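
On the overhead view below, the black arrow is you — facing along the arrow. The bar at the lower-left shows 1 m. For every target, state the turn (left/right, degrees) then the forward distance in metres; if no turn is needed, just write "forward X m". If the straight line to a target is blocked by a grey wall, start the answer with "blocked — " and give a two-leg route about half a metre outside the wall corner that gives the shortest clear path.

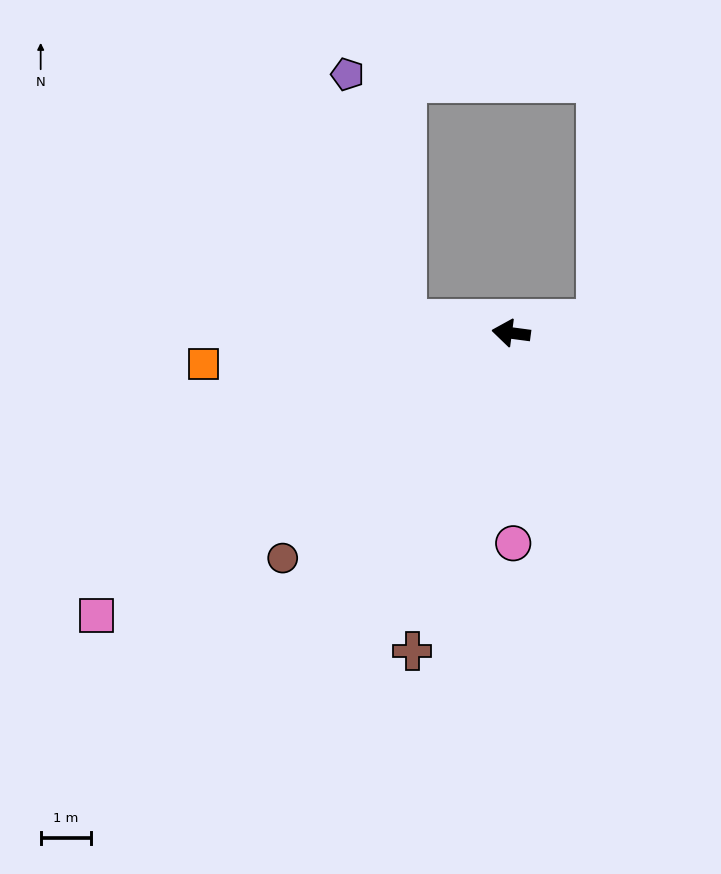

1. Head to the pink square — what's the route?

turn left 42°, forward 10.0 m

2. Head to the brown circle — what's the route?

turn left 52°, forward 6.4 m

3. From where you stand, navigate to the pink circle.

turn left 98°, forward 4.2 m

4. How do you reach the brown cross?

turn left 80°, forward 6.6 m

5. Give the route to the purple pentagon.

blocked — forward 2.1 m, then turn right 69°, forward 5.0 m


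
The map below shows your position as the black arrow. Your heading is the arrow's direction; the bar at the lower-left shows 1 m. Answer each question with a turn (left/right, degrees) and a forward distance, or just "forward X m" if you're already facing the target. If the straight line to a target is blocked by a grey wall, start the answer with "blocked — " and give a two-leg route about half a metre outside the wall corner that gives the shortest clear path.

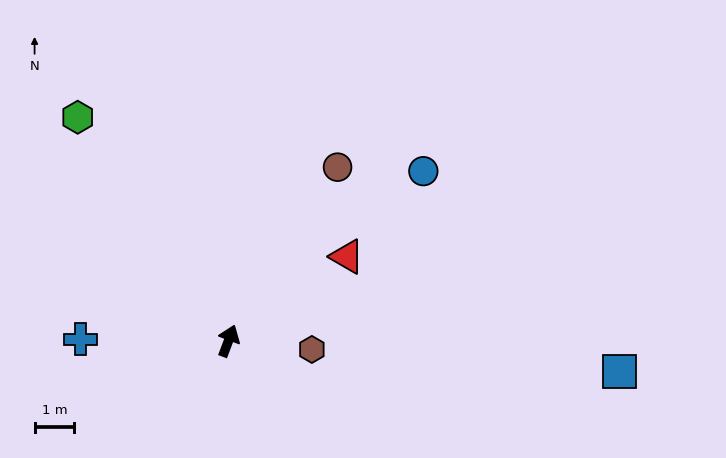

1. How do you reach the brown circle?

turn right 11°, forward 5.1 m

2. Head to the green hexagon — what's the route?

turn left 55°, forward 6.8 m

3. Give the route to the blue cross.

turn left 110°, forward 3.7 m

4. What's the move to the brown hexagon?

turn right 75°, forward 2.1 m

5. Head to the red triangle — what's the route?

turn right 34°, forward 3.6 m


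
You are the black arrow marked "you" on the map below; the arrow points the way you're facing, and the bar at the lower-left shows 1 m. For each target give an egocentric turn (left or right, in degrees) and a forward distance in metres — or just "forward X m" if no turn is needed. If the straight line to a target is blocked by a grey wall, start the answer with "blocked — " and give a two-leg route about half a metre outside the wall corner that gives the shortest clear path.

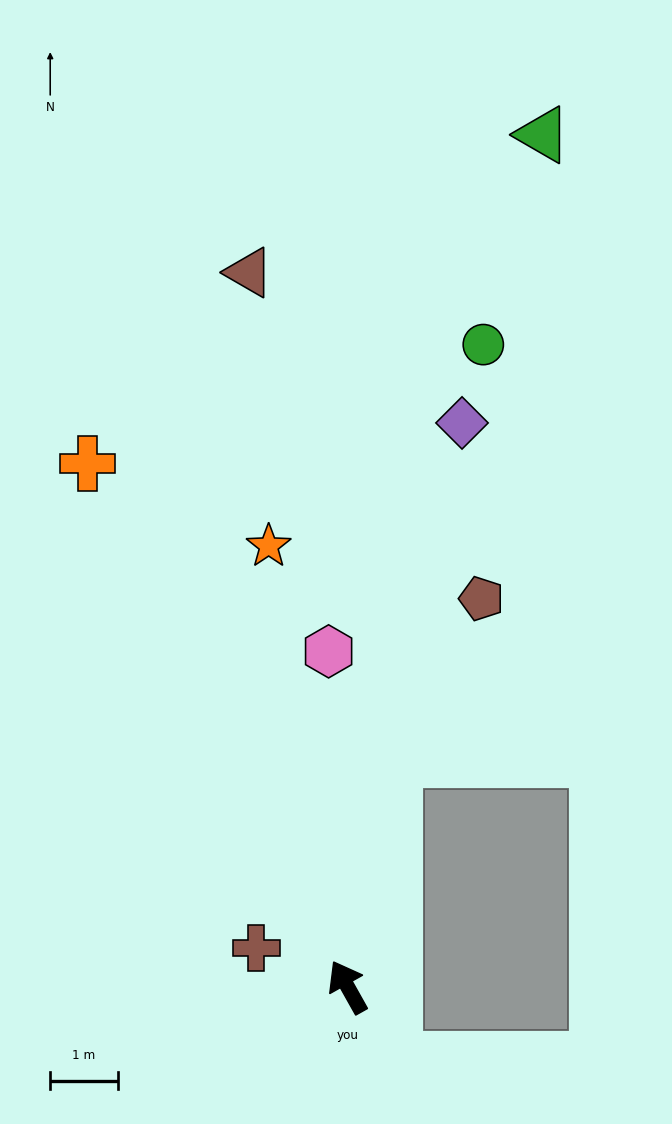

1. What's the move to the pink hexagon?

turn right 26°, forward 5.0 m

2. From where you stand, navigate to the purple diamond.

turn right 41°, forward 8.5 m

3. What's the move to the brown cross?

turn left 38°, forward 1.5 m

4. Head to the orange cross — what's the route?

turn right 3°, forward 8.6 m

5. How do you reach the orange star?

turn right 19°, forward 6.6 m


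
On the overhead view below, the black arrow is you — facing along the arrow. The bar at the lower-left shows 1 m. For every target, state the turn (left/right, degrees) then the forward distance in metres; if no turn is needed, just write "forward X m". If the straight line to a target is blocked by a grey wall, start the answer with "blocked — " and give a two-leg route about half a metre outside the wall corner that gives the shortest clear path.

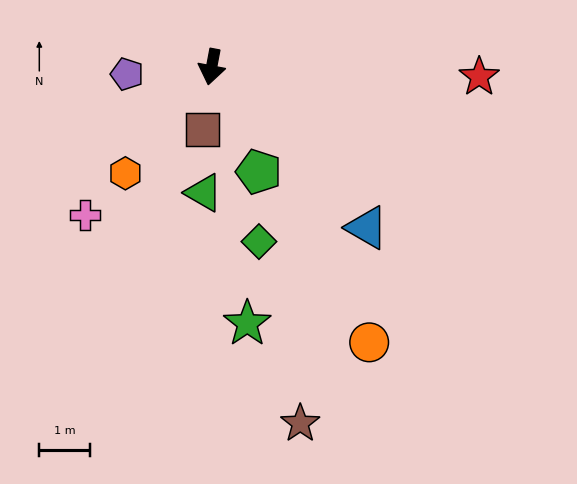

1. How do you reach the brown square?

turn left 3°, forward 1.2 m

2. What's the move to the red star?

turn left 99°, forward 5.3 m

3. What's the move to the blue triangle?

turn left 55°, forward 4.4 m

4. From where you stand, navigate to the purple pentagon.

turn right 74°, forward 1.7 m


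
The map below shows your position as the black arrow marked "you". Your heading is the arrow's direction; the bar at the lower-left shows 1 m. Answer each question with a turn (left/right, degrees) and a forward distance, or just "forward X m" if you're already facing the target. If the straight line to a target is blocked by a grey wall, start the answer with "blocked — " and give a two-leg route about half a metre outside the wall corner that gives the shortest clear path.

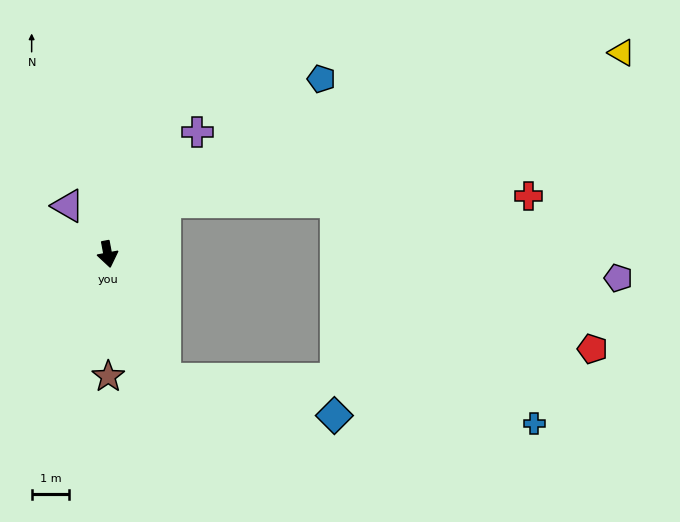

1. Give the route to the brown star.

turn right 10°, forward 3.2 m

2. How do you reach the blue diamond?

blocked — turn left 14°, forward 3.7 m, then turn left 53°, forward 4.6 m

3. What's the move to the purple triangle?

turn right 151°, forward 1.7 m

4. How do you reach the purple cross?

turn left 133°, forward 4.0 m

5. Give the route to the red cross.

blocked — turn left 122°, forward 2.1 m, then turn right 42°, forward 9.6 m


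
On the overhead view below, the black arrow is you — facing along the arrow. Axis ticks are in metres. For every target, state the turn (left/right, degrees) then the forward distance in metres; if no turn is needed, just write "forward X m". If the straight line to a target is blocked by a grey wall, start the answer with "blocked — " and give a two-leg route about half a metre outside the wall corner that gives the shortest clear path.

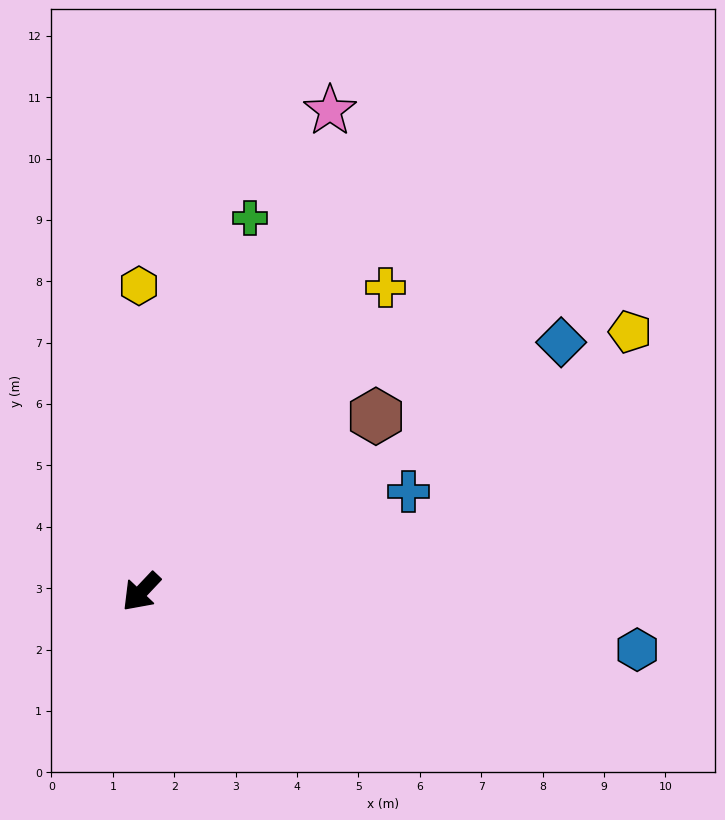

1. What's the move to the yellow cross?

turn right 175°, forward 6.4 m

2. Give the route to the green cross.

turn right 153°, forward 6.3 m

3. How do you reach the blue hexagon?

turn left 127°, forward 8.1 m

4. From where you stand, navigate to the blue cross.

turn left 154°, forward 4.7 m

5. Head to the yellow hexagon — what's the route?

turn right 136°, forward 5.0 m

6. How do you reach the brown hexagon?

turn left 170°, forward 4.8 m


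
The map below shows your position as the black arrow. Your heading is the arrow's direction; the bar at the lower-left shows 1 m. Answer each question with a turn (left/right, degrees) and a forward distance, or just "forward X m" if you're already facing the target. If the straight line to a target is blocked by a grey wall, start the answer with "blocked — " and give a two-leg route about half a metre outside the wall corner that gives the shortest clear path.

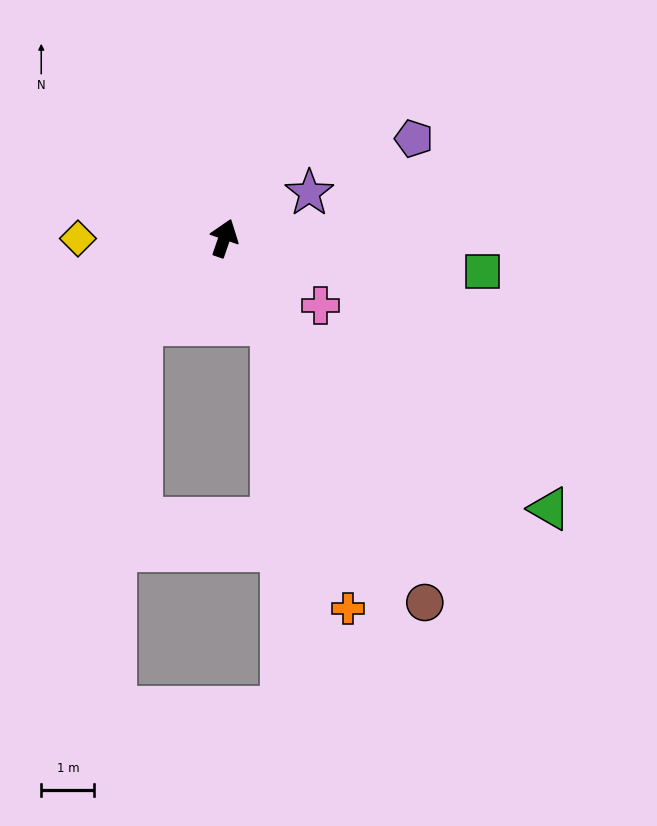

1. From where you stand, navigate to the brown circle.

turn right 132°, forward 7.8 m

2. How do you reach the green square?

turn right 78°, forward 4.9 m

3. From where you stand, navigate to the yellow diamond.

turn left 109°, forward 2.8 m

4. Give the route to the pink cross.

turn right 106°, forward 2.2 m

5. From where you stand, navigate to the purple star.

turn right 43°, forward 1.8 m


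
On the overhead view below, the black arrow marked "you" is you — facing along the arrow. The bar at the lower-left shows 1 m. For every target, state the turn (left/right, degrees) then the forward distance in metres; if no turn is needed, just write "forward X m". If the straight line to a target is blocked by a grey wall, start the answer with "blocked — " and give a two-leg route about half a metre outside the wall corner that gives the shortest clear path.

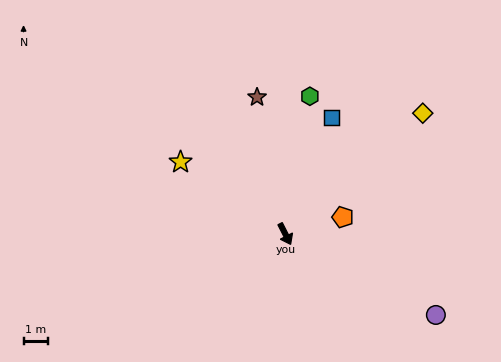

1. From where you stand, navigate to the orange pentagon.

turn left 79°, forward 2.4 m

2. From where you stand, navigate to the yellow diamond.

turn left 104°, forward 7.5 m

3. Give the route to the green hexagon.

turn left 143°, forward 5.7 m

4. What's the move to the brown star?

turn left 165°, forward 5.7 m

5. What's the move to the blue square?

turn left 132°, forward 5.1 m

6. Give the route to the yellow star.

turn right 151°, forward 5.2 m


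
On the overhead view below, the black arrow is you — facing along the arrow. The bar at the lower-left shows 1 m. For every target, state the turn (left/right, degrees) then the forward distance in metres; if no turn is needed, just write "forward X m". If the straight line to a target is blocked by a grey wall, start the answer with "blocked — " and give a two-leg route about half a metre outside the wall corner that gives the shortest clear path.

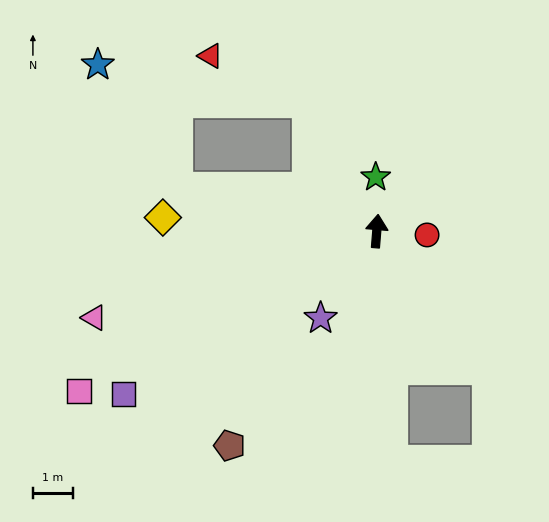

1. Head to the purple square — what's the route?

turn left 127°, forward 7.5 m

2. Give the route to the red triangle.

blocked — turn left 32°, forward 3.7 m, then turn left 38°, forward 2.7 m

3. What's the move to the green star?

turn left 6°, forward 1.3 m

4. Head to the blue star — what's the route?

blocked — turn left 83°, forward 5.1 m, then turn right 46°, forward 3.7 m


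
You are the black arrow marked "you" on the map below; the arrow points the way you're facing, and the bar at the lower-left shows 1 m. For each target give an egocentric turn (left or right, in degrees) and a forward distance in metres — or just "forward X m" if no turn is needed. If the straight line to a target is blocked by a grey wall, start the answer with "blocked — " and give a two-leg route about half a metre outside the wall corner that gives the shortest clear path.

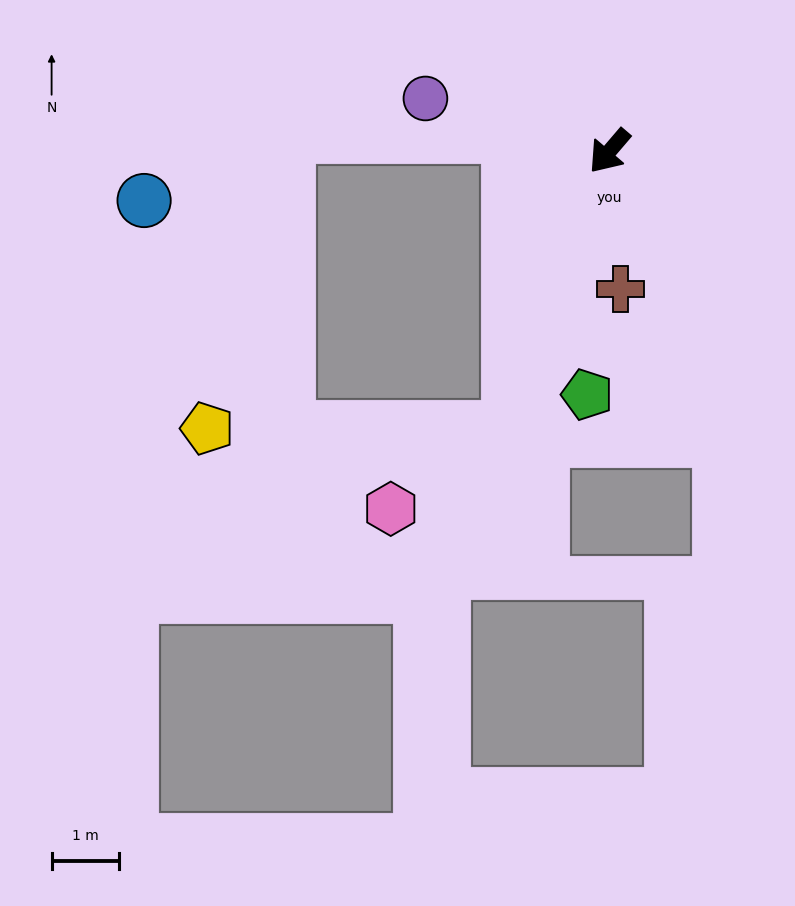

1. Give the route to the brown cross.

turn left 45°, forward 2.0 m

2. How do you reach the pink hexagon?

blocked — turn left 21°, forward 4.4 m, then turn right 37°, forward 2.1 m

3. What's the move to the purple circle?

turn right 65°, forward 2.8 m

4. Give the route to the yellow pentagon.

blocked — turn left 21°, forward 4.4 m, then turn right 71°, forward 4.5 m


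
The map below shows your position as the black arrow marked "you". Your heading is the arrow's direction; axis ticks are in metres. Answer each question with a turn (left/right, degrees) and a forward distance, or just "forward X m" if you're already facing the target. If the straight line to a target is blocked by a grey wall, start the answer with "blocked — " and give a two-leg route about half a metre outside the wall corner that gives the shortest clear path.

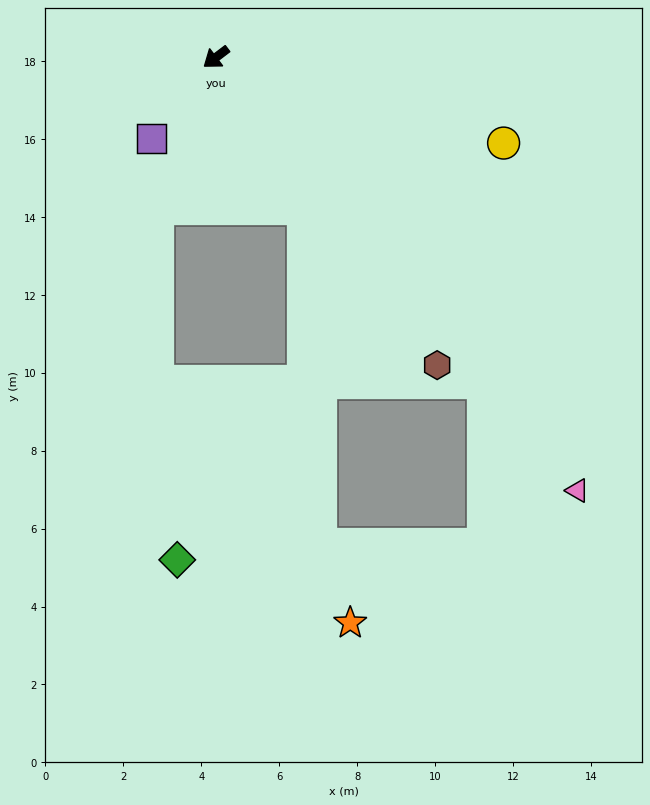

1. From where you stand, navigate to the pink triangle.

turn left 93°, forward 14.5 m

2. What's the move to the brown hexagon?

turn left 89°, forward 9.7 m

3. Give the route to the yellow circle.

turn left 126°, forward 7.7 m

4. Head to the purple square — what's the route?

turn left 14°, forward 2.7 m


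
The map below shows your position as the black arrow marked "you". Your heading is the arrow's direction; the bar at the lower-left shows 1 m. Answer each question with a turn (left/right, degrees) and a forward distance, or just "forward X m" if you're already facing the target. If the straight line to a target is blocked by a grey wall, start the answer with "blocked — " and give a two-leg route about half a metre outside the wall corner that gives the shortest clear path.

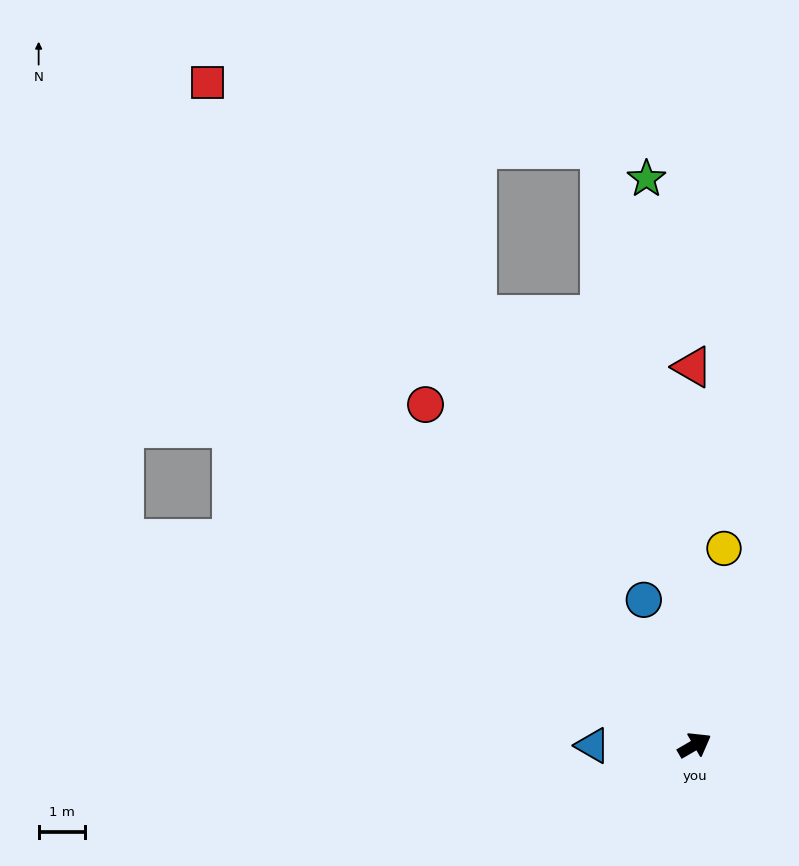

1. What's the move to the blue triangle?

turn left 150°, forward 2.2 m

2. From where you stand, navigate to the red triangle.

turn left 60°, forward 8.1 m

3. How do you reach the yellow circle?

turn left 51°, forward 4.3 m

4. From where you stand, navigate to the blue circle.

turn left 79°, forward 3.3 m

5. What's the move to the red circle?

turn left 98°, forward 9.3 m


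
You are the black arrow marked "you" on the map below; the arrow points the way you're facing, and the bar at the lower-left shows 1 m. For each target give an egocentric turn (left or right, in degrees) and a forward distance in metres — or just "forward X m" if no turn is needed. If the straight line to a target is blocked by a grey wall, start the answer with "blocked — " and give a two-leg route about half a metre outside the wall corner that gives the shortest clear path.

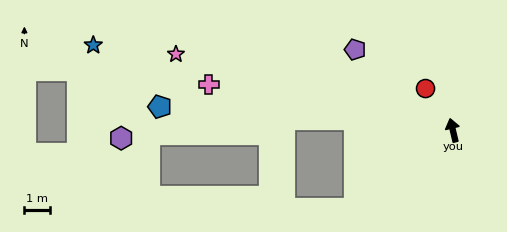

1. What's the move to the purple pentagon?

turn left 37°, forward 5.0 m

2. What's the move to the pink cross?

turn left 66°, forward 9.8 m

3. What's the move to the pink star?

turn left 61°, forward 11.3 m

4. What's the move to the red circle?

turn left 20°, forward 2.0 m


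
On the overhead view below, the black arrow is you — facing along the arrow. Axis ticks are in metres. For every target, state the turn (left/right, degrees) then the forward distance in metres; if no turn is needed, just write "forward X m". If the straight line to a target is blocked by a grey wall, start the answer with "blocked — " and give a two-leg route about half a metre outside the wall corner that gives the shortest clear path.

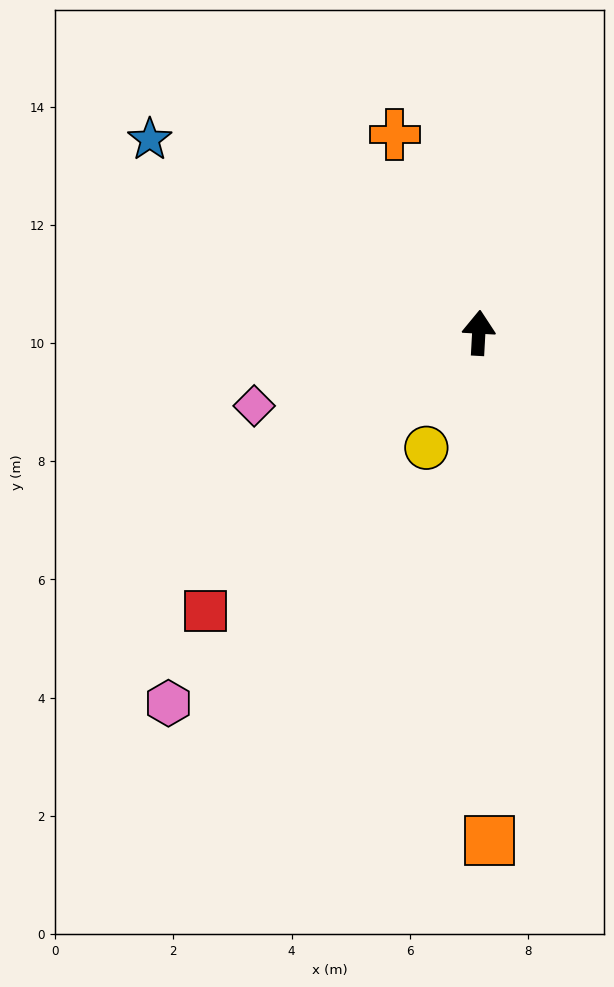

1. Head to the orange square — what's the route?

turn right 176°, forward 8.6 m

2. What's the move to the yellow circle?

turn left 159°, forward 2.1 m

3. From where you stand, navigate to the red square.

turn left 139°, forward 6.6 m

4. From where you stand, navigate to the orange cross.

turn left 26°, forward 3.6 m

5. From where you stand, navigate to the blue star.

turn left 63°, forward 6.5 m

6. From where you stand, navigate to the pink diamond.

turn left 111°, forward 4.0 m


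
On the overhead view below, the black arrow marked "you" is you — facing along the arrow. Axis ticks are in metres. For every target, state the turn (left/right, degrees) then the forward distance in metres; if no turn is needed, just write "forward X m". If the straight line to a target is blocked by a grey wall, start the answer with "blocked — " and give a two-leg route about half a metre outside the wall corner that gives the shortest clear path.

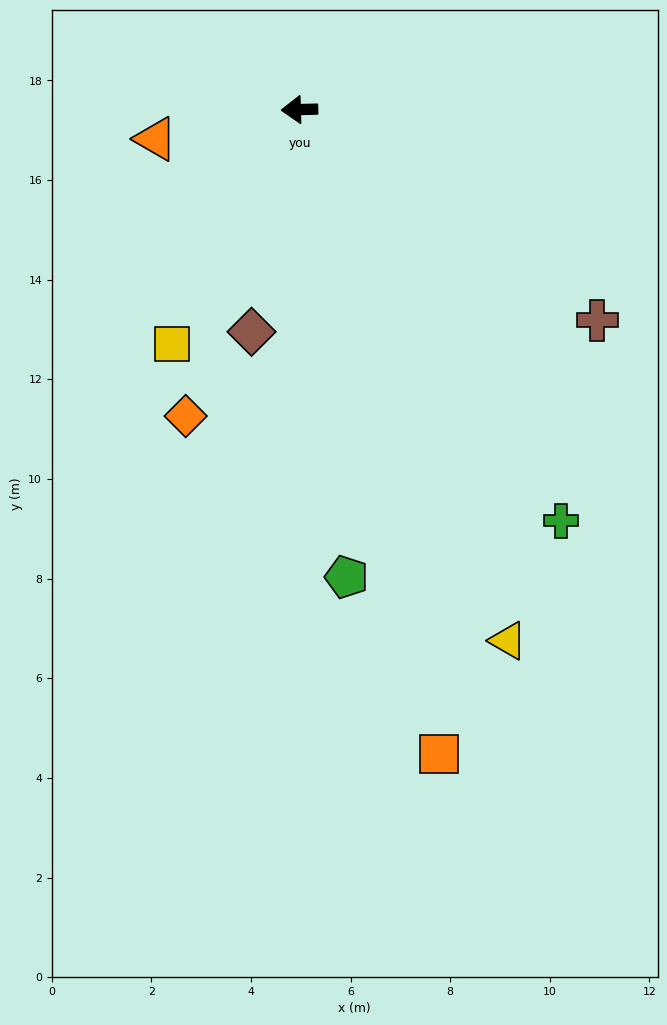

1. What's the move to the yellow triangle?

turn left 110°, forward 11.5 m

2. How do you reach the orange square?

turn left 101°, forward 13.2 m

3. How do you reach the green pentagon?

turn left 94°, forward 9.4 m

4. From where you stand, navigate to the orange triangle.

turn left 10°, forward 2.9 m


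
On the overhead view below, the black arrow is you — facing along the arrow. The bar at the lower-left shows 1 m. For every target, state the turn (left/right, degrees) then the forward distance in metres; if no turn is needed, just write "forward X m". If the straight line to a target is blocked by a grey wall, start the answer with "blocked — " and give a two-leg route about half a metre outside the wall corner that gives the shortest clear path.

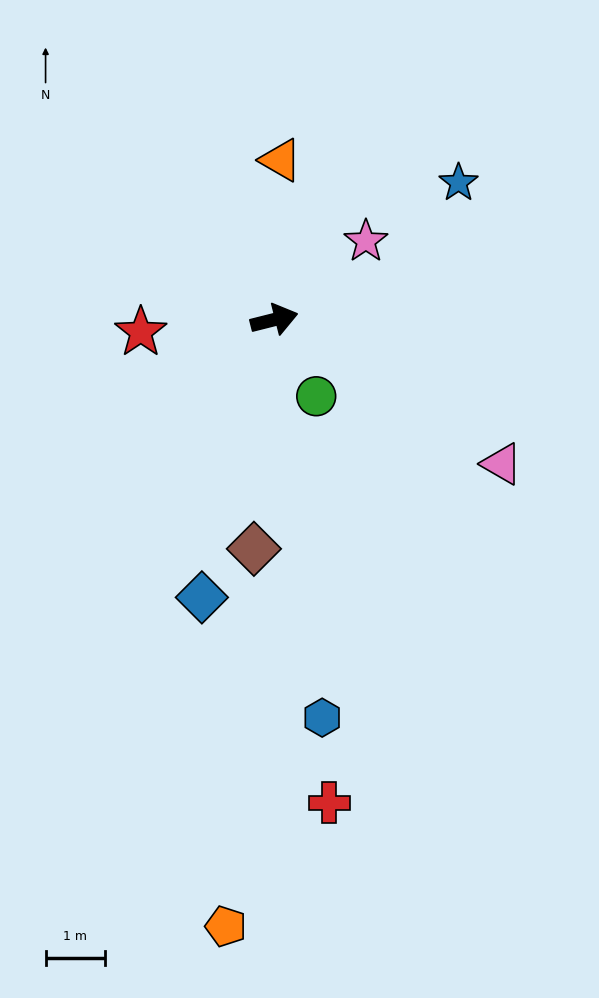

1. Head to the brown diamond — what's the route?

turn right 109°, forward 3.9 m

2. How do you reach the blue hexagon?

turn right 97°, forward 6.8 m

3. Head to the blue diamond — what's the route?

turn right 119°, forward 4.8 m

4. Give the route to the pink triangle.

turn right 47°, forward 4.5 m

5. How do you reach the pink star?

turn left 26°, forward 2.0 m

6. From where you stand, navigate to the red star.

turn left 171°, forward 2.3 m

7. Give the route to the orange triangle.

turn left 74°, forward 2.7 m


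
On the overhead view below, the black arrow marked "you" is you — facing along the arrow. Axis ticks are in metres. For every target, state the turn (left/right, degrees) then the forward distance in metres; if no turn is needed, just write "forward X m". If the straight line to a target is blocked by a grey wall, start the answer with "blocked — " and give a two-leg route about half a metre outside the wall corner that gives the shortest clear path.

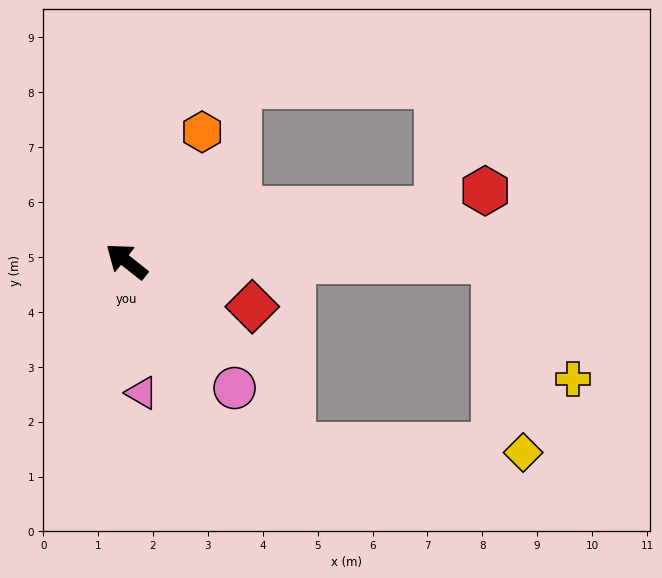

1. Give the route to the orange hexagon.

turn right 82°, forward 2.7 m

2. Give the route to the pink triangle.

turn left 135°, forward 2.4 m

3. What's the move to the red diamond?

turn right 161°, forward 2.4 m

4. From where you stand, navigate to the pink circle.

turn left 169°, forward 3.0 m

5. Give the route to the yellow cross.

blocked — turn right 141°, forward 6.7 m, then turn right 57°, forward 2.6 m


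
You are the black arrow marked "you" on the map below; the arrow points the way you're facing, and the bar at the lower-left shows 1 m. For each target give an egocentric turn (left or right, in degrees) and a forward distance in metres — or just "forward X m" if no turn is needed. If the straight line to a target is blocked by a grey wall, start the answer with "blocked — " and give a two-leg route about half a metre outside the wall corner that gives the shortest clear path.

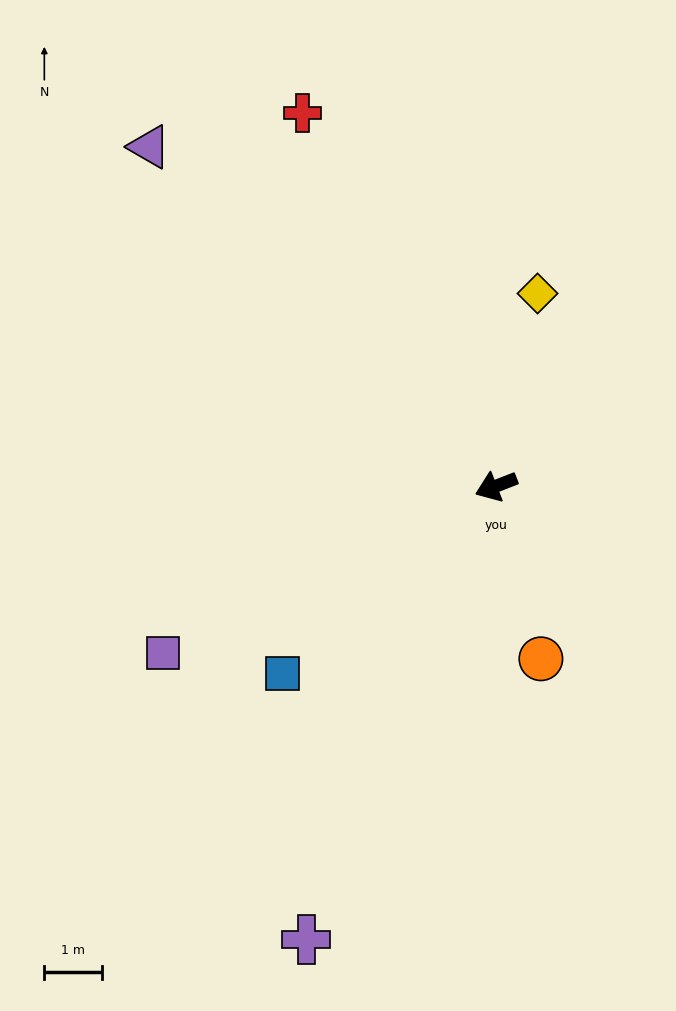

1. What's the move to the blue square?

turn left 20°, forward 5.0 m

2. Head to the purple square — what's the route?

turn left 5°, forward 6.5 m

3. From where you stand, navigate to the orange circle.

turn left 83°, forward 3.1 m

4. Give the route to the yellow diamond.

turn right 123°, forward 3.4 m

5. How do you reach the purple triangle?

turn right 66°, forward 8.5 m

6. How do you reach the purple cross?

turn left 46°, forward 8.6 m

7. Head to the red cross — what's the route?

turn right 84°, forward 7.4 m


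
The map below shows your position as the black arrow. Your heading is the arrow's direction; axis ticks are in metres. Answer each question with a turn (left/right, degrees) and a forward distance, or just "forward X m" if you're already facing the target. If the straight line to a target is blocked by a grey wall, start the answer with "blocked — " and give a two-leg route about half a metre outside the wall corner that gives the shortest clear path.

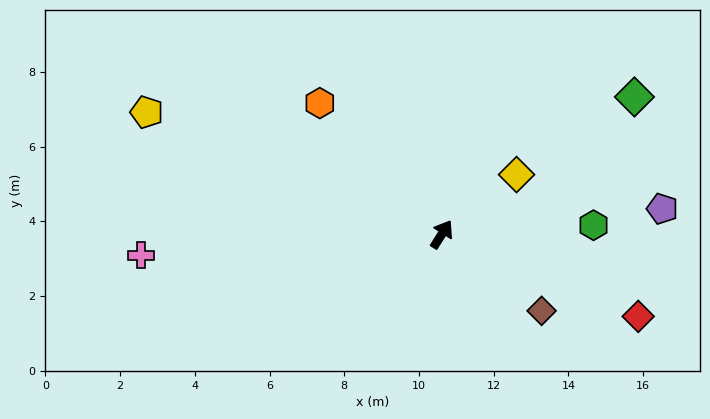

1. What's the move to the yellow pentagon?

turn left 100°, forward 8.5 m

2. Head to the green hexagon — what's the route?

turn right 54°, forward 4.1 m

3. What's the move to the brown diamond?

turn right 95°, forward 3.4 m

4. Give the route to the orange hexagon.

turn left 75°, forward 4.8 m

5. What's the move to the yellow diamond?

turn right 19°, forward 2.6 m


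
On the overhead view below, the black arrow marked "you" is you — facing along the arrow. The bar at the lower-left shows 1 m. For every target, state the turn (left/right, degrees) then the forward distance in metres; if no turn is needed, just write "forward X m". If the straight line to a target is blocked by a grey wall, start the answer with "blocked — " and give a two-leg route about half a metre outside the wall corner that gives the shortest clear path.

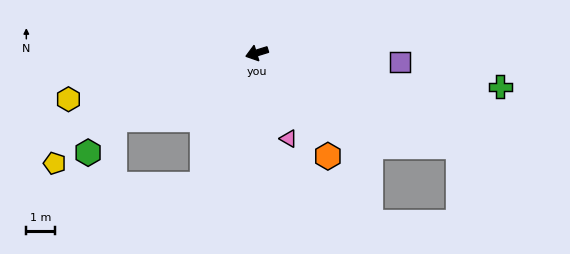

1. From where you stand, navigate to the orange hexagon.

turn left 107°, forward 4.3 m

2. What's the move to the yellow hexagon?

turn right 3°, forward 6.7 m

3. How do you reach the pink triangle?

turn left 93°, forward 3.1 m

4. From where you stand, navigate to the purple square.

turn left 159°, forward 4.9 m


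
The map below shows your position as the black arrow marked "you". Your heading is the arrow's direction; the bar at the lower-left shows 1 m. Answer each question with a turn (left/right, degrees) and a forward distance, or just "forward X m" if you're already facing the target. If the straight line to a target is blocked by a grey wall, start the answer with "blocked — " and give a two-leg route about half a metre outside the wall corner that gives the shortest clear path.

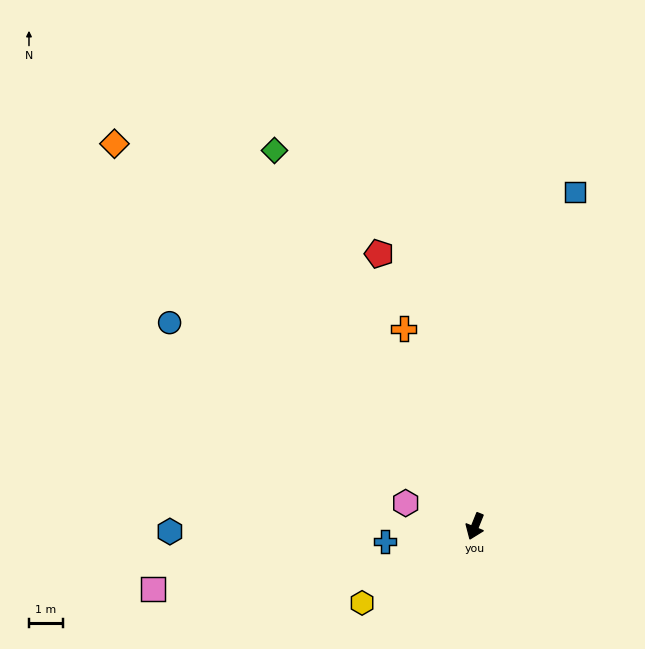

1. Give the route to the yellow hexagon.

turn right 34°, forward 4.1 m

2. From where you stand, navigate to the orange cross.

turn right 138°, forward 6.3 m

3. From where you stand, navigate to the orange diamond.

turn right 115°, forward 15.6 m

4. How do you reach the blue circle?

turn right 102°, forward 10.9 m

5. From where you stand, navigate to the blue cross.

turn right 59°, forward 2.7 m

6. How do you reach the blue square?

turn right 175°, forward 10.4 m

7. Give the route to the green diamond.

turn right 130°, forward 12.7 m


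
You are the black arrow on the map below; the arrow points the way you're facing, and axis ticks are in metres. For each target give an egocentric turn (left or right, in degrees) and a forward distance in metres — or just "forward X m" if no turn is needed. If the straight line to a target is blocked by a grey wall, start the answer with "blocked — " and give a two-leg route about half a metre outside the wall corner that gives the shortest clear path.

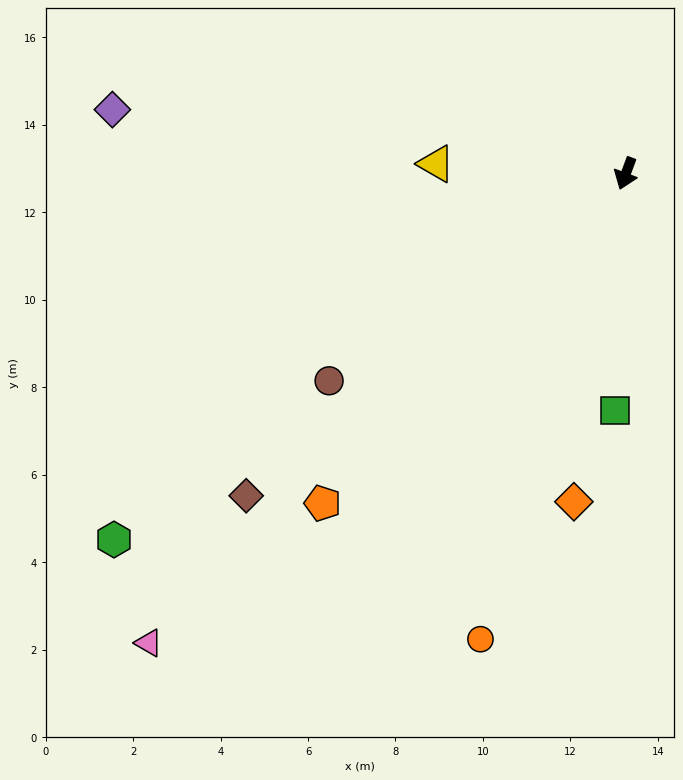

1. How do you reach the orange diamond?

turn left 11°, forward 7.6 m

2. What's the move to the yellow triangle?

turn right 73°, forward 4.3 m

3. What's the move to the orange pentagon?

turn right 22°, forward 10.2 m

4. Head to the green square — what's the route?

turn left 18°, forward 5.4 m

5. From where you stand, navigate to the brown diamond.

turn right 29°, forward 11.4 m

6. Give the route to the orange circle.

turn left 3°, forward 11.2 m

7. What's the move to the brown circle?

turn right 35°, forward 8.3 m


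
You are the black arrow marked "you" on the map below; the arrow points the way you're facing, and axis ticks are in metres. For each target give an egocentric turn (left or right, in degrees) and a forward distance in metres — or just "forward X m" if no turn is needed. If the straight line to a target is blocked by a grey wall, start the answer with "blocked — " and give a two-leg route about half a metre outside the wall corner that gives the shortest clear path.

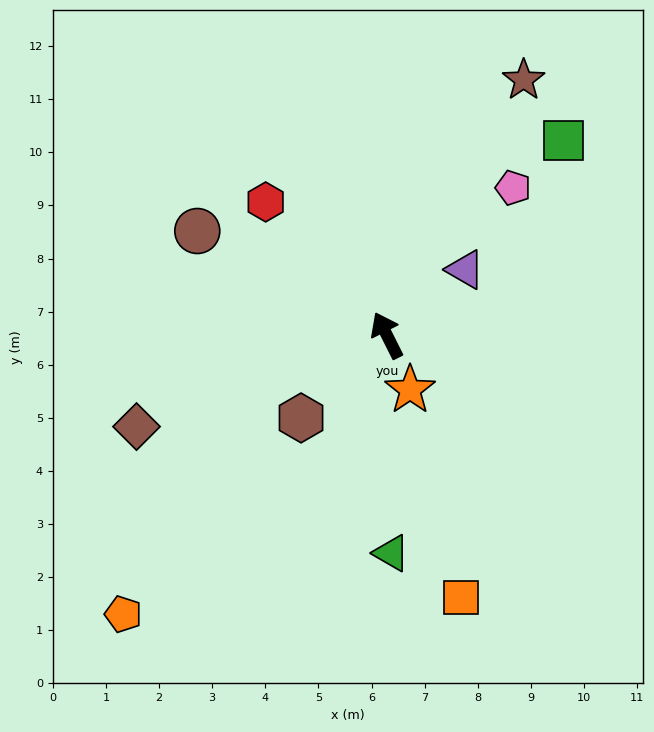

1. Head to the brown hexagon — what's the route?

turn left 107°, forward 2.2 m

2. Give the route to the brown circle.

turn left 35°, forward 4.1 m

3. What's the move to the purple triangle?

turn right 77°, forward 1.9 m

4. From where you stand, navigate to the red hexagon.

turn left 16°, forward 3.4 m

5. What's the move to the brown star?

turn right 55°, forward 5.5 m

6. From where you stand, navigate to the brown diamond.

turn left 83°, forward 5.0 m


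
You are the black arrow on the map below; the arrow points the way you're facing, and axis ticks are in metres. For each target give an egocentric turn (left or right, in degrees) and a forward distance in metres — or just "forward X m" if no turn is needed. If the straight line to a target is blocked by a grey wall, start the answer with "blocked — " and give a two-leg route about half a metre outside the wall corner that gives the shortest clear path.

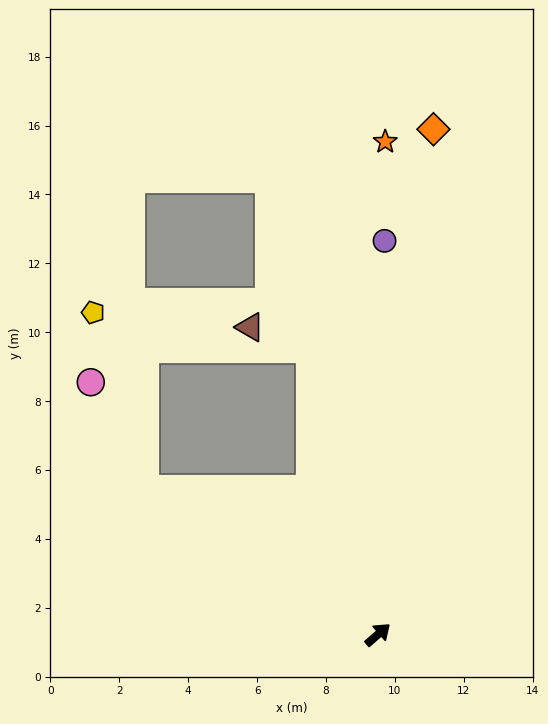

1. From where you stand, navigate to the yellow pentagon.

blocked — turn left 107°, forward 8.0 m, then turn right 42°, forward 5.4 m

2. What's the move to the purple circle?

turn left 48°, forward 11.4 m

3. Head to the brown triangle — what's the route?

blocked — turn left 62°, forward 8.5 m, then turn left 58°, forward 1.9 m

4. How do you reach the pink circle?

blocked — turn left 107°, forward 8.0 m, then turn right 31°, forward 3.5 m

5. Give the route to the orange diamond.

turn left 43°, forward 14.7 m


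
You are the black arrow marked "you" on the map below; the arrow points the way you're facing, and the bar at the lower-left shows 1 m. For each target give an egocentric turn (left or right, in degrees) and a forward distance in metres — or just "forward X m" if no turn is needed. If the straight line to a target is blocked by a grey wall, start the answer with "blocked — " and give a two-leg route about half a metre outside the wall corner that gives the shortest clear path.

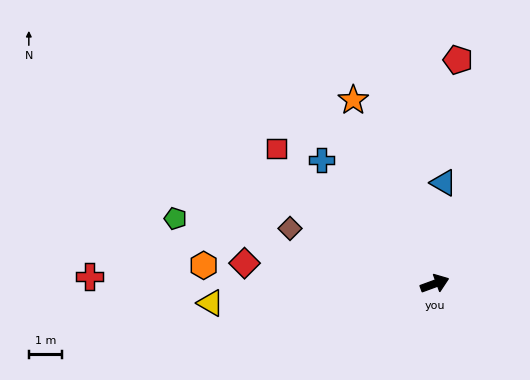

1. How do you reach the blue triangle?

turn left 65°, forward 3.1 m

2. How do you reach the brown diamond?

turn left 139°, forward 4.7 m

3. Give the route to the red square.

turn left 119°, forward 6.3 m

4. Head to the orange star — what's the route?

turn left 94°, forward 6.0 m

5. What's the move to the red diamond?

turn left 154°, forward 5.8 m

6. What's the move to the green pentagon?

turn left 146°, forward 8.1 m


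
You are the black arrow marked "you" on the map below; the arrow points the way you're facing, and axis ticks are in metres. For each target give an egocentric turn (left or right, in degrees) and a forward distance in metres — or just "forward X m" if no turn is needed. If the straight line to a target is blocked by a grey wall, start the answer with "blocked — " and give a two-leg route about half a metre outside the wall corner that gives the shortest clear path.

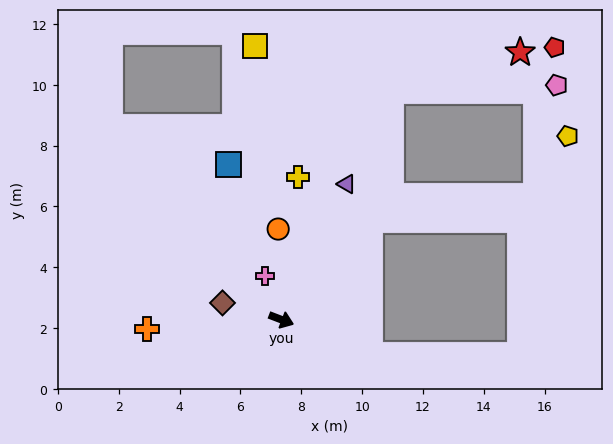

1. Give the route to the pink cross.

turn left 132°, forward 1.5 m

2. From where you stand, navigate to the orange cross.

turn right 155°, forward 4.4 m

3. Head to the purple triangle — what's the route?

turn left 85°, forward 4.9 m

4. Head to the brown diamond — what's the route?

turn right 175°, forward 2.0 m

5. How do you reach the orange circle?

turn left 113°, forward 3.0 m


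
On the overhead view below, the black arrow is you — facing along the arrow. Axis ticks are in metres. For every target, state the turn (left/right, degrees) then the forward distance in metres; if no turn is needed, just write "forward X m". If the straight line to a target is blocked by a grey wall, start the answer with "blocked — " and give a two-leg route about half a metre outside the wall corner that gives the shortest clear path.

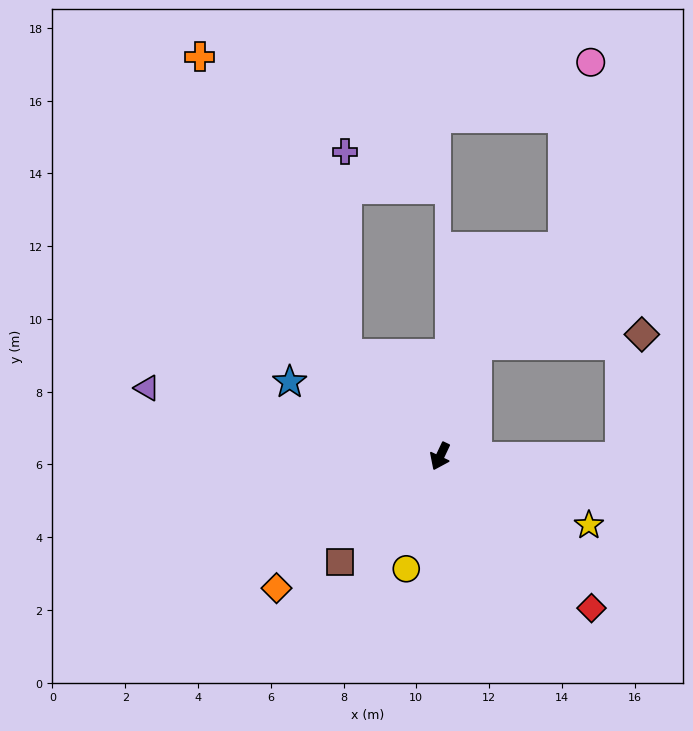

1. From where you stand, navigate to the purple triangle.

turn right 78°, forward 8.3 m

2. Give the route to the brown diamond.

blocked — turn right 173°, forward 3.2 m, then turn right 68°, forward 4.5 m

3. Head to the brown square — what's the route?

turn right 18°, forward 4.0 m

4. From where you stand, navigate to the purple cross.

blocked — turn right 112°, forward 3.8 m, then turn right 42°, forward 5.6 m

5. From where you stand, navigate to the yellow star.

turn left 90°, forward 4.5 m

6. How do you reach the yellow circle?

turn left 9°, forward 3.2 m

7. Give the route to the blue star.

turn right 91°, forward 4.6 m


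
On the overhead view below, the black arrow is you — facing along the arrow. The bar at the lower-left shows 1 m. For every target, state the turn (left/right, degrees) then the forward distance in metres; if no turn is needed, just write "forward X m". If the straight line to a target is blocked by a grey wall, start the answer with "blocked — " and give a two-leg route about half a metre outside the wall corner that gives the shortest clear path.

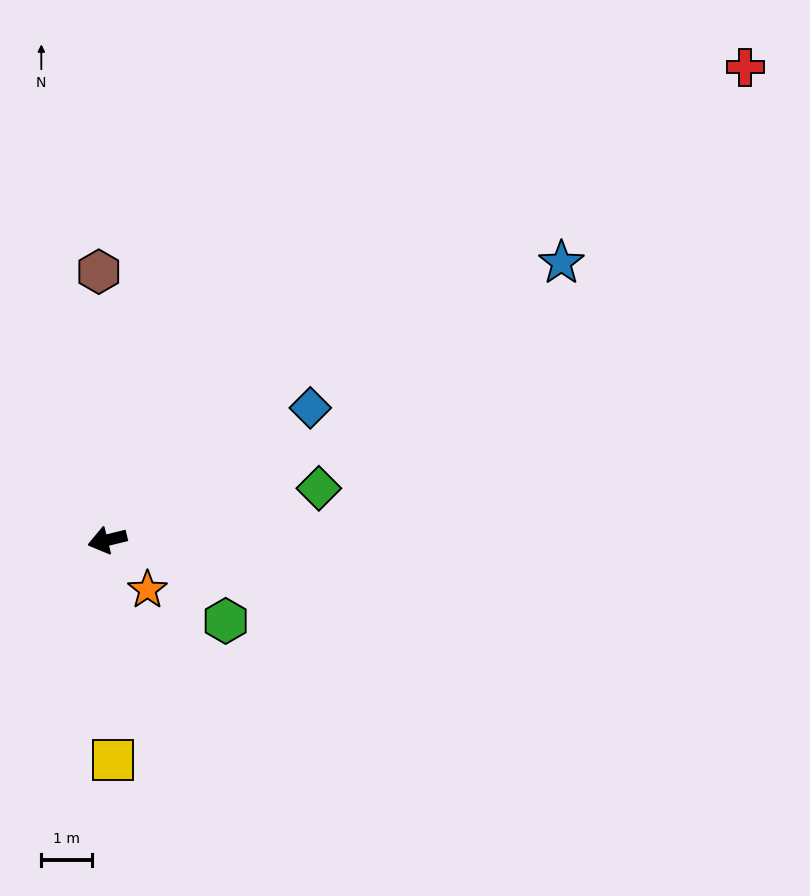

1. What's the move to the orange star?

turn left 115°, forward 1.3 m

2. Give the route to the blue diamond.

turn right 161°, forward 4.8 m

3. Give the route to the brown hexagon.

turn right 102°, forward 5.3 m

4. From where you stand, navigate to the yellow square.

turn left 78°, forward 4.4 m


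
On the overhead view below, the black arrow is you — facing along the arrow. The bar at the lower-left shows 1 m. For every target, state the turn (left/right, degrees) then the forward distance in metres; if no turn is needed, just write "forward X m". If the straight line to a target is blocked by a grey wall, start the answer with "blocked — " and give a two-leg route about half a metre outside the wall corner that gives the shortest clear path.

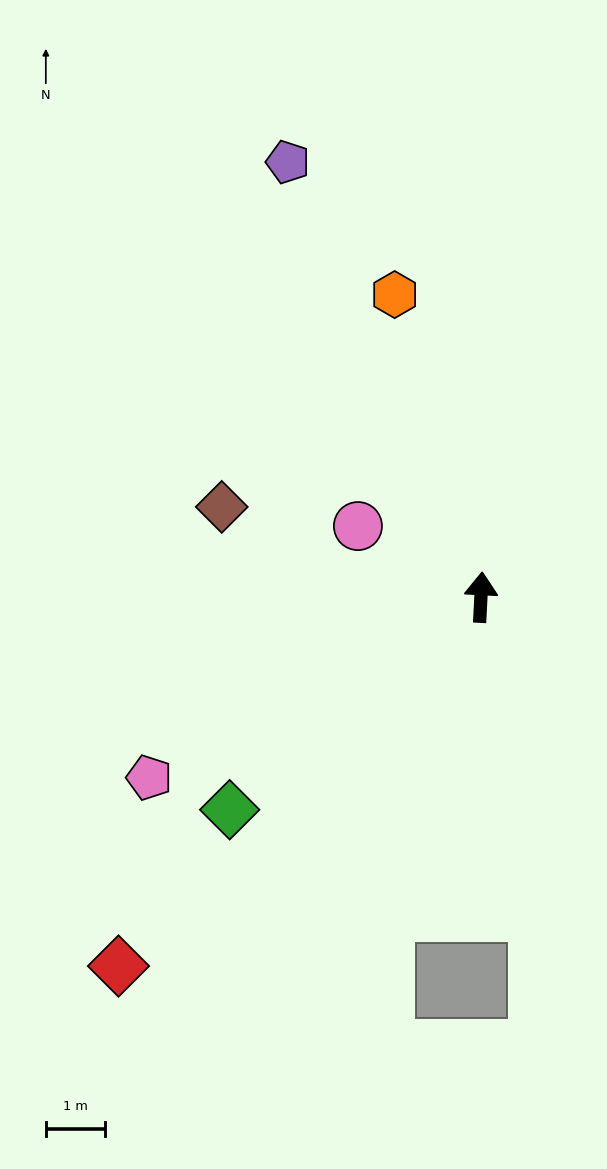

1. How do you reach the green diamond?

turn left 133°, forward 5.6 m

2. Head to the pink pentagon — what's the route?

turn left 121°, forward 6.4 m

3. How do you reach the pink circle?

turn left 63°, forward 2.4 m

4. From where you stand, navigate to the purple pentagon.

turn left 27°, forward 8.0 m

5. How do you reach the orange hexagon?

turn left 19°, forward 5.3 m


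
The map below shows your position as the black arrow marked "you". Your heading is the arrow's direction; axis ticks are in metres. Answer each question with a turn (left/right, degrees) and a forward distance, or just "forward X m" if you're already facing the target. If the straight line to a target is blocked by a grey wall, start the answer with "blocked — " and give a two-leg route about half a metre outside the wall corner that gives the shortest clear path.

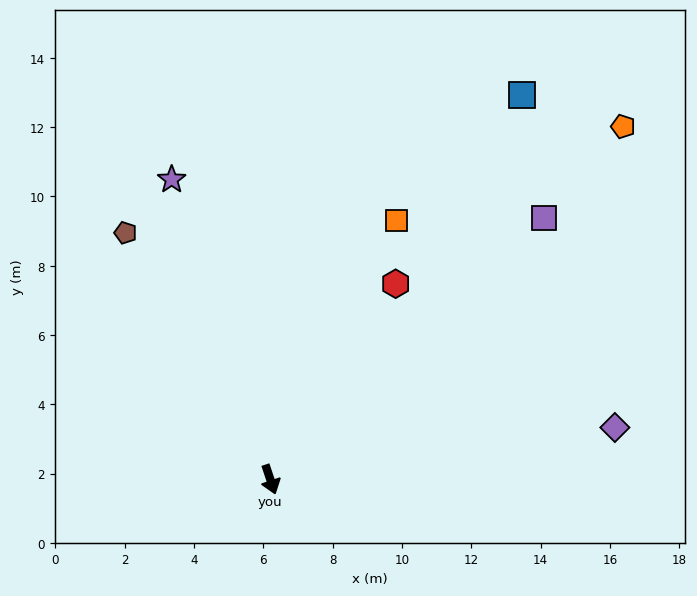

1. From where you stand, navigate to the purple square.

turn left 115°, forward 10.9 m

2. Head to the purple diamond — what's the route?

turn left 80°, forward 10.1 m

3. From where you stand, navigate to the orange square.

turn left 136°, forward 8.3 m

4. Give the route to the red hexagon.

turn left 129°, forward 6.7 m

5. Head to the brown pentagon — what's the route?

turn right 168°, forward 8.3 m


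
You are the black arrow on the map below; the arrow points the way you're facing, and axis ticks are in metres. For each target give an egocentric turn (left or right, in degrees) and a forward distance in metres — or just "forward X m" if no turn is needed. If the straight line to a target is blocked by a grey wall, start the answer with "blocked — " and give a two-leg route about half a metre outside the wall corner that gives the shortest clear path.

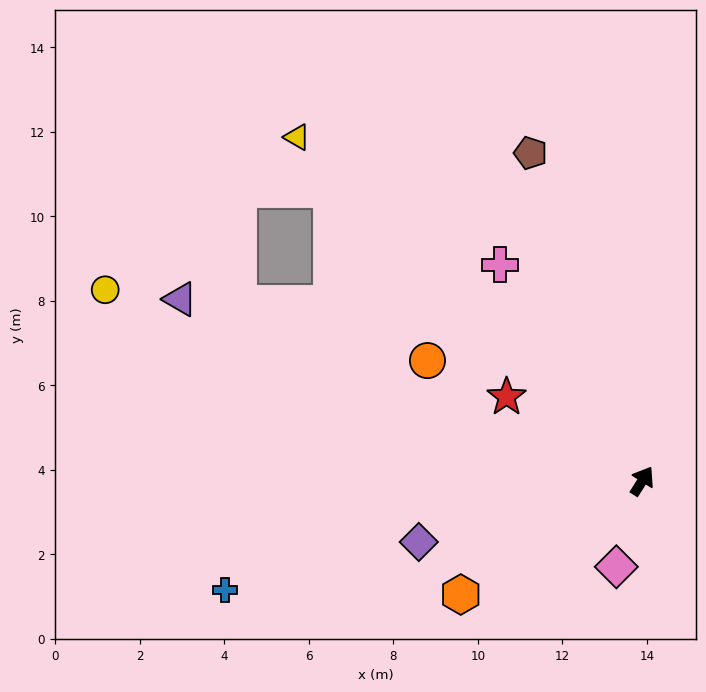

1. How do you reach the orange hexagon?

turn left 154°, forward 5.1 m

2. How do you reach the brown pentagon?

turn left 51°, forward 8.2 m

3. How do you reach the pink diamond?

turn right 164°, forward 2.1 m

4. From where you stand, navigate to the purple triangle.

turn left 101°, forward 11.8 m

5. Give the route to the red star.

turn left 90°, forward 3.8 m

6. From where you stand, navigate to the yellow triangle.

turn left 77°, forward 11.5 m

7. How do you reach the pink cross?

turn left 66°, forward 6.1 m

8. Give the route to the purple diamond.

turn left 138°, forward 5.5 m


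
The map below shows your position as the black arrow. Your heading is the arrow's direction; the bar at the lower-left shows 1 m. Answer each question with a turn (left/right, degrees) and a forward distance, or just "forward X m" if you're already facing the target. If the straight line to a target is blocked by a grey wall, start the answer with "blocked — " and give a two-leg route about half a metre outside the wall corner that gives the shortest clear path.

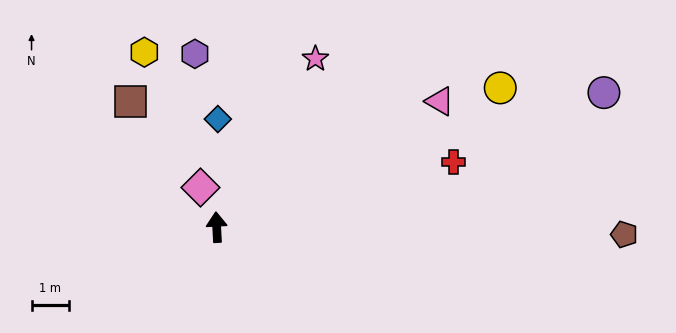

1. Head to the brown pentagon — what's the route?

turn right 94°, forward 11.0 m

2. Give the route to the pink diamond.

turn left 19°, forward 1.2 m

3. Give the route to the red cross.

turn right 78°, forward 6.6 m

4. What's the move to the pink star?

turn right 33°, forward 5.2 m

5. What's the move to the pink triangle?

turn right 64°, forward 6.9 m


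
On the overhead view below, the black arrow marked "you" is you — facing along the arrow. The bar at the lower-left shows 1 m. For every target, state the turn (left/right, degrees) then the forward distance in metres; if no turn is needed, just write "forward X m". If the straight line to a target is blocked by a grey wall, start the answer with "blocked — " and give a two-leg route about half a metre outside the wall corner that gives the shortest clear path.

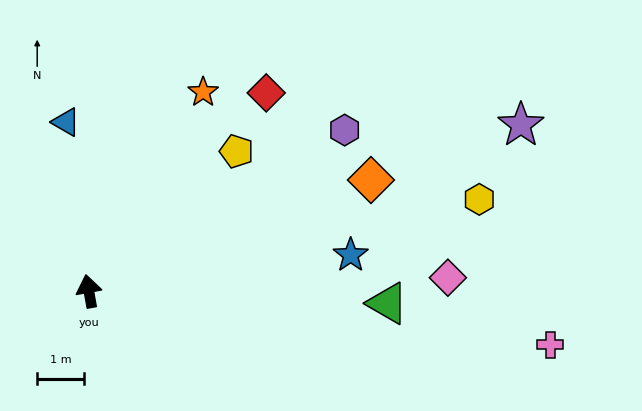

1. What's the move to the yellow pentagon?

turn right 57°, forward 4.3 m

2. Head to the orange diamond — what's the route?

turn right 79°, forward 6.5 m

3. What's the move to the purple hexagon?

turn right 68°, forward 6.4 m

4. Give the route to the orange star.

turn right 40°, forward 4.9 m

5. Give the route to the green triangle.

turn right 103°, forward 6.4 m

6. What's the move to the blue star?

turn right 92°, forward 5.6 m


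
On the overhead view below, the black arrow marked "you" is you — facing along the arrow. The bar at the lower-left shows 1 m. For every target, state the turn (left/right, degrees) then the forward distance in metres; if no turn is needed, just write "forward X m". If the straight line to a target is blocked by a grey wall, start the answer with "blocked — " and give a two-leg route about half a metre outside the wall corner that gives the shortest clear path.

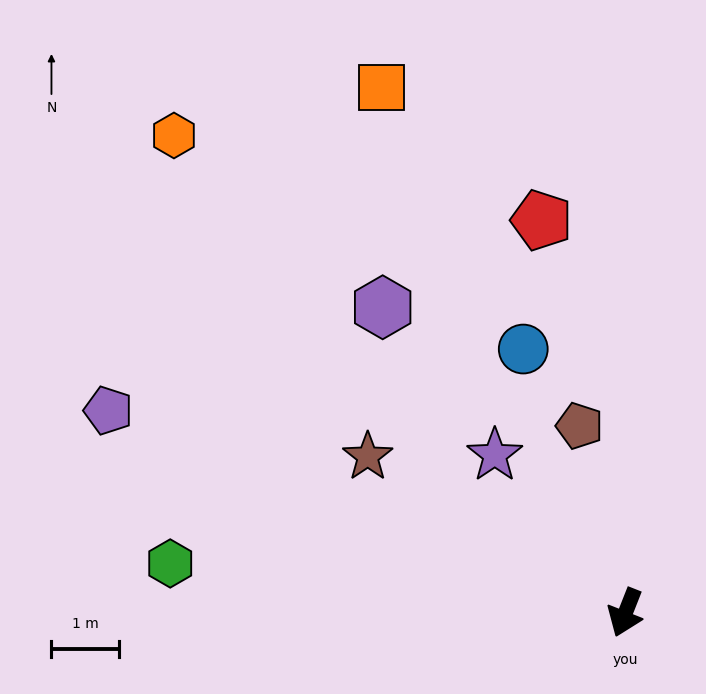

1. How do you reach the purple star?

turn right 119°, forward 3.0 m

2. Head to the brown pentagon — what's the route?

turn right 145°, forward 2.9 m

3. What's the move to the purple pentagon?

turn right 90°, forward 8.3 m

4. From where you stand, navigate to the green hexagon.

turn right 75°, forward 6.8 m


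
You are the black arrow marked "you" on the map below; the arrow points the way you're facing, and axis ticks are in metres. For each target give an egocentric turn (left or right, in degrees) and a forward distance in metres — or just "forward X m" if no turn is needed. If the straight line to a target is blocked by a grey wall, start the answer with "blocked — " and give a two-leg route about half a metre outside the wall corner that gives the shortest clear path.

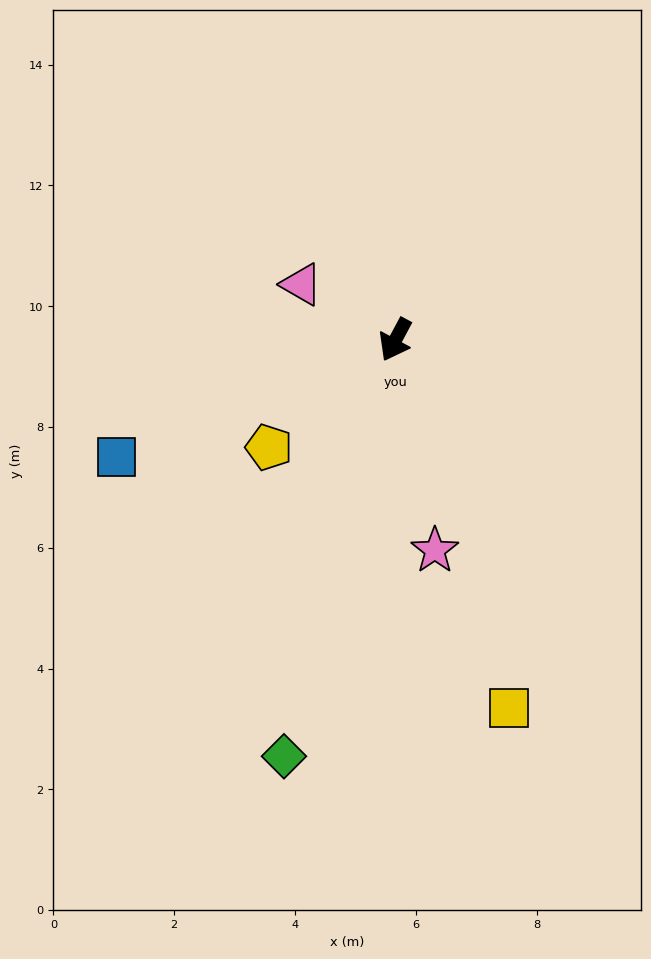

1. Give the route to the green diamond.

turn left 13°, forward 7.1 m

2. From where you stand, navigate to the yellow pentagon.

turn right 21°, forward 2.7 m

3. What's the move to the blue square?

turn right 39°, forward 5.0 m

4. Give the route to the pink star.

turn left 39°, forward 3.5 m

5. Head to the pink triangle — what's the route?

turn right 92°, forward 1.8 m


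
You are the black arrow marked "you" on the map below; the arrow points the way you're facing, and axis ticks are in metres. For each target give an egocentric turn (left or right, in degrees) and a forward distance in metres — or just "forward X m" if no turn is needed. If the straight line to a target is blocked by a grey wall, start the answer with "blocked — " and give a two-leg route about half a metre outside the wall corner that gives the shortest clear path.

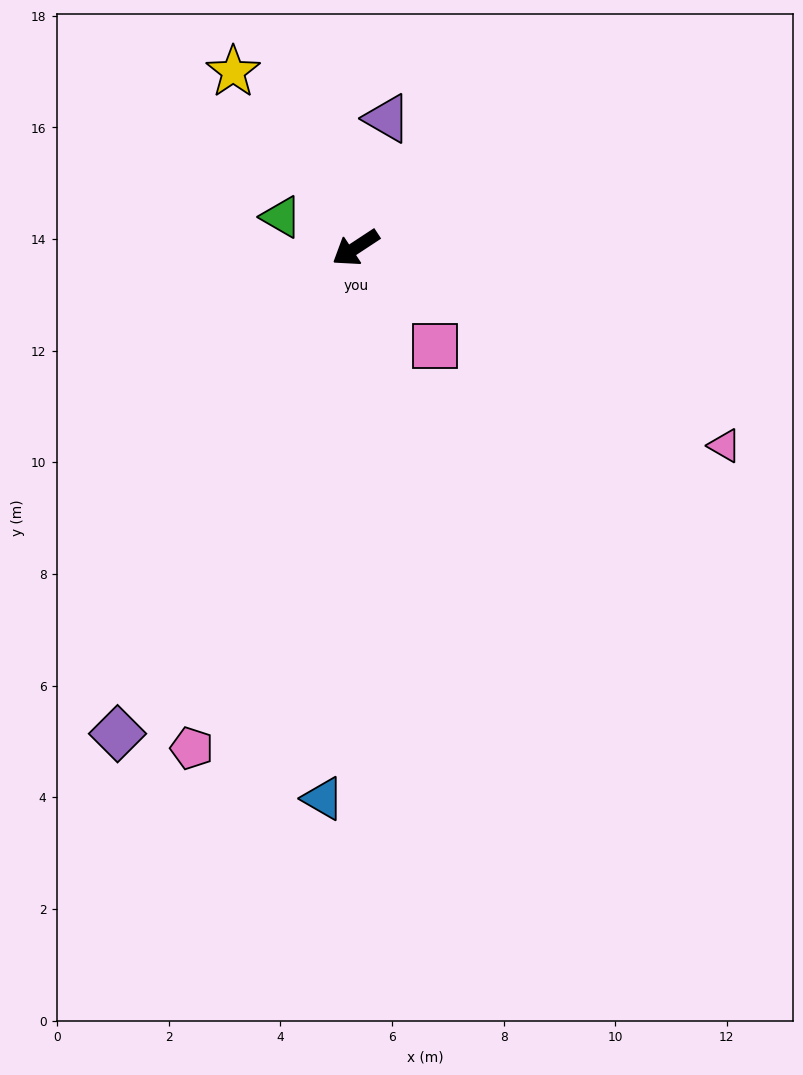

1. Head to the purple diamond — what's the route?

turn left 31°, forward 9.7 m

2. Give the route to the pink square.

turn left 96°, forward 2.3 m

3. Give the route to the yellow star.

turn right 89°, forward 3.8 m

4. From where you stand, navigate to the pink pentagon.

turn left 39°, forward 9.4 m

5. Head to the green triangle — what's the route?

turn right 56°, forward 1.4 m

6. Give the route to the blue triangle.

turn left 53°, forward 9.9 m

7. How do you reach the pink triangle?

turn left 118°, forward 7.5 m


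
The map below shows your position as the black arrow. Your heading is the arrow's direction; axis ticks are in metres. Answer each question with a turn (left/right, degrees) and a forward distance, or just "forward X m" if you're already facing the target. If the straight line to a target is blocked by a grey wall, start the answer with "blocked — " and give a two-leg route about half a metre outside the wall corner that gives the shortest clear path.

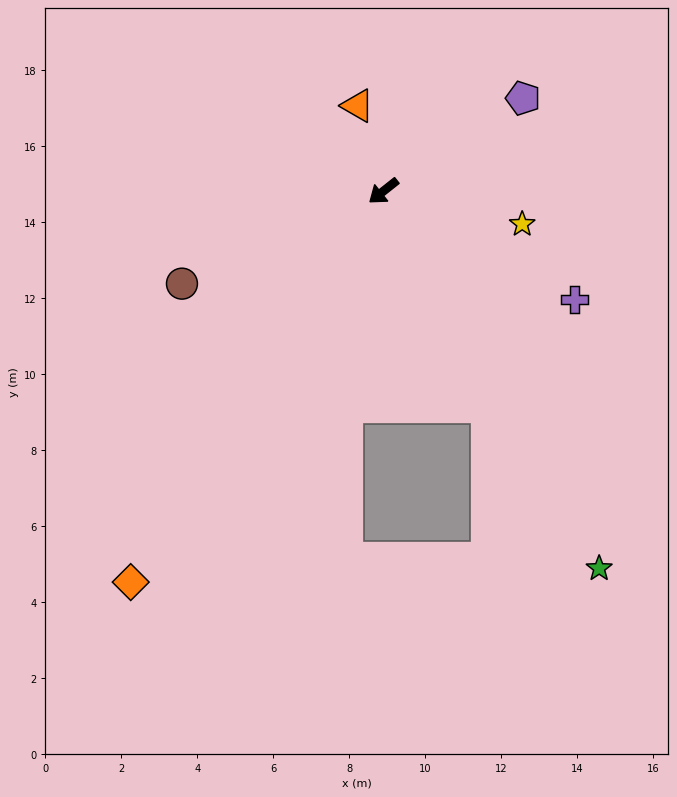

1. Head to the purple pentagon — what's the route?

turn left 175°, forward 4.4 m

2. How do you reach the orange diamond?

turn left 19°, forward 12.2 m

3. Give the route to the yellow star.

turn left 128°, forward 3.8 m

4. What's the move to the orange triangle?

turn right 112°, forward 2.3 m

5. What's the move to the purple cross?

turn left 112°, forward 5.8 m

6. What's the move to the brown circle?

turn right 14°, forward 5.8 m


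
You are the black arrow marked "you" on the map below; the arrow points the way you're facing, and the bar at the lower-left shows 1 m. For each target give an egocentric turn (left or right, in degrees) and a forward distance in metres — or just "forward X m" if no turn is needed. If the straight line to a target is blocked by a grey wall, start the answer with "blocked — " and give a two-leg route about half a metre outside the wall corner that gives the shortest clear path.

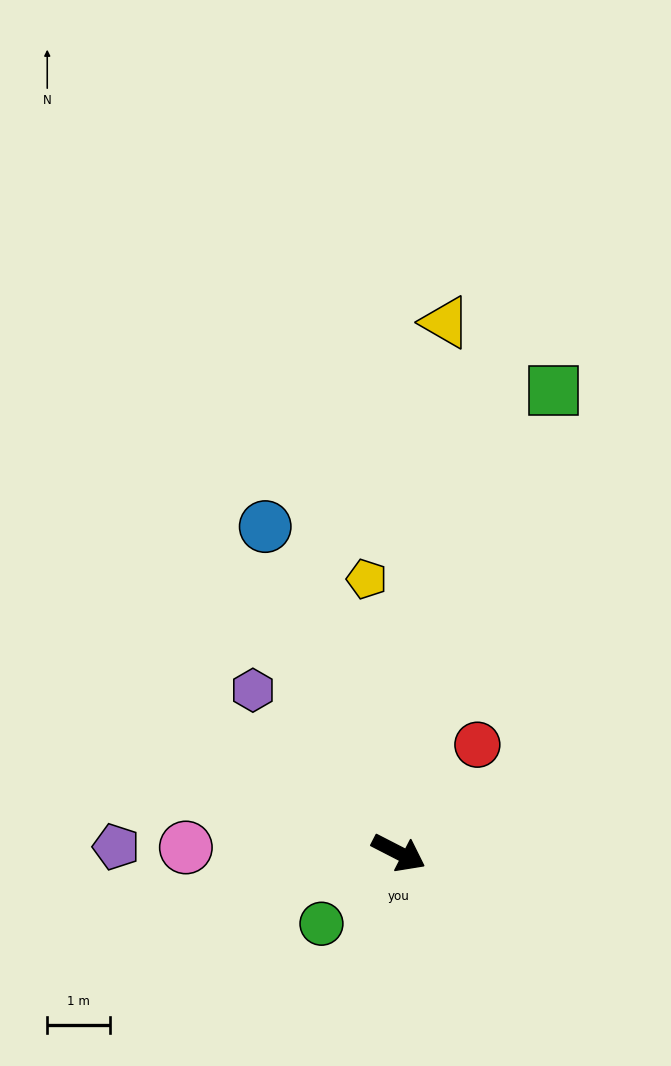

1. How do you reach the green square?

turn left 99°, forward 7.8 m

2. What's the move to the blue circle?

turn left 139°, forward 5.6 m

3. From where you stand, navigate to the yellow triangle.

turn left 112°, forward 8.5 m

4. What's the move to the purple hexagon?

turn left 159°, forward 3.5 m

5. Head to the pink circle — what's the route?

turn right 154°, forward 3.4 m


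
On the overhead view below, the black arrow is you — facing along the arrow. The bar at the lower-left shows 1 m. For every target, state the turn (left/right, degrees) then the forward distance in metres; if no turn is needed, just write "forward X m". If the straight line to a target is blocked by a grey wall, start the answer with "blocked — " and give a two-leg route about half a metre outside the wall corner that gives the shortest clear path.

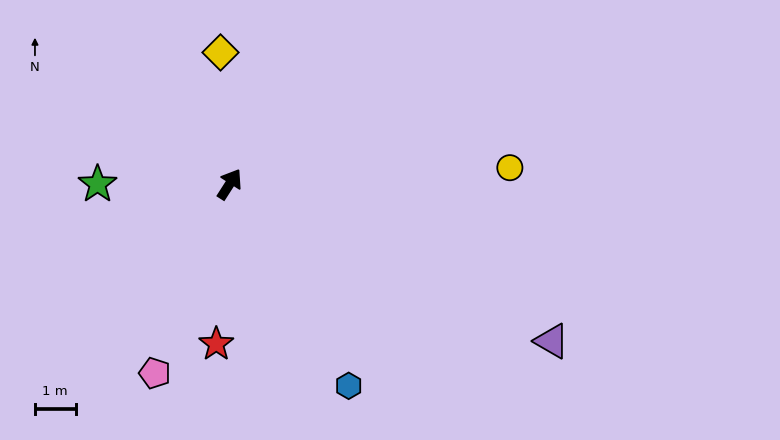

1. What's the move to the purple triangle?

turn right 83°, forward 8.8 m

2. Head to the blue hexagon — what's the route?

turn right 117°, forward 5.8 m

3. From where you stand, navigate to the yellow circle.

turn right 54°, forward 6.9 m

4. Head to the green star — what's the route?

turn left 123°, forward 3.3 m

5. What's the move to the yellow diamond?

turn left 37°, forward 3.3 m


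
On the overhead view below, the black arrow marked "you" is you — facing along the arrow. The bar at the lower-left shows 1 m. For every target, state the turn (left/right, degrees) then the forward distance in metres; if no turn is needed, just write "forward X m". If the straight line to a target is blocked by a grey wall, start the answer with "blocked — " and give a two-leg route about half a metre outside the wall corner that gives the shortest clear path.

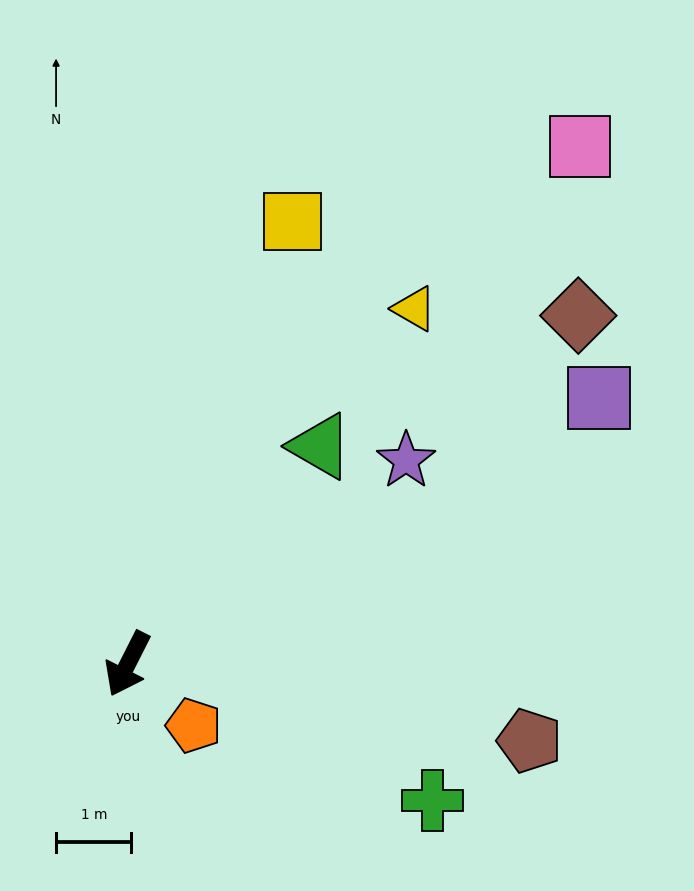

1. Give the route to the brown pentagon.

turn left 106°, forward 5.4 m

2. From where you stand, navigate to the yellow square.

turn right 174°, forward 6.3 m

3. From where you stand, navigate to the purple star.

turn left 153°, forward 4.6 m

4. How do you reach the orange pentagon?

turn left 74°, forward 1.2 m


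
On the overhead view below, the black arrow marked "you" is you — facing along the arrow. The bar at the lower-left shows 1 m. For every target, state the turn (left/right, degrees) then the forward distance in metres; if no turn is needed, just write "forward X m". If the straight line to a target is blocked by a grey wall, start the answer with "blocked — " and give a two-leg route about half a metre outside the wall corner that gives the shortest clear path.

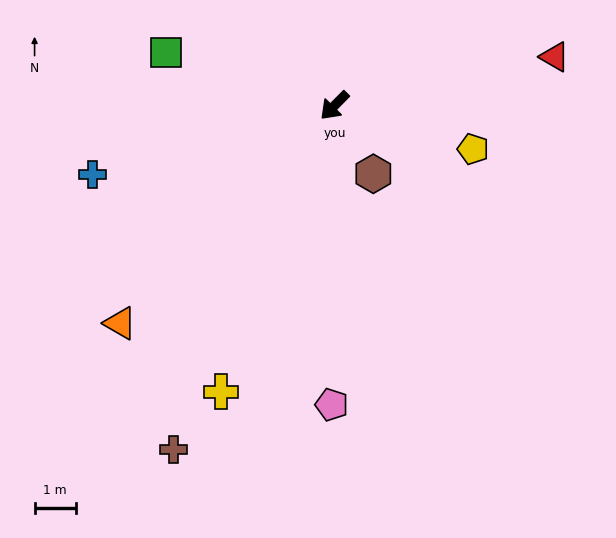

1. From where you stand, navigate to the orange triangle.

forward 7.4 m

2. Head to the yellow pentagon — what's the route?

turn left 117°, forward 3.5 m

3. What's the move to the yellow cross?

turn left 23°, forward 7.4 m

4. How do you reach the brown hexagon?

turn left 74°, forward 1.9 m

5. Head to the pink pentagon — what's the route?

turn left 44°, forward 7.2 m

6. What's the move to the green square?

turn right 63°, forward 4.3 m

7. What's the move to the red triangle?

turn left 147°, forward 5.5 m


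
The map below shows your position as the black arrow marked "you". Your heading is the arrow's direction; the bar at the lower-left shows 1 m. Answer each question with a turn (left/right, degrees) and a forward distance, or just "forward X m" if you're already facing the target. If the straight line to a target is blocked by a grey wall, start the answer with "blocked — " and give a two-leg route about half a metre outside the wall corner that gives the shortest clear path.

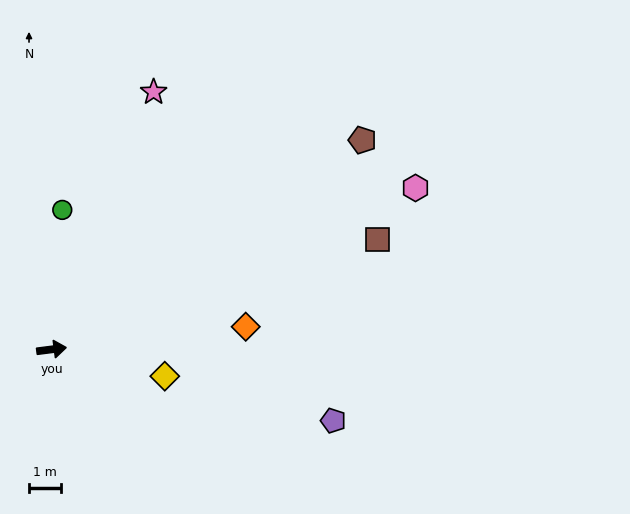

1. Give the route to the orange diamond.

forward 6.1 m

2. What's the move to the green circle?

turn left 78°, forward 4.4 m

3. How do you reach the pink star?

turn left 61°, forward 8.7 m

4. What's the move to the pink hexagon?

turn left 17°, forward 12.5 m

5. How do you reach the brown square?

turn left 11°, forward 10.8 m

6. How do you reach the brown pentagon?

turn left 27°, forward 11.8 m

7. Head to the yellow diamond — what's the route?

turn right 21°, forward 3.7 m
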